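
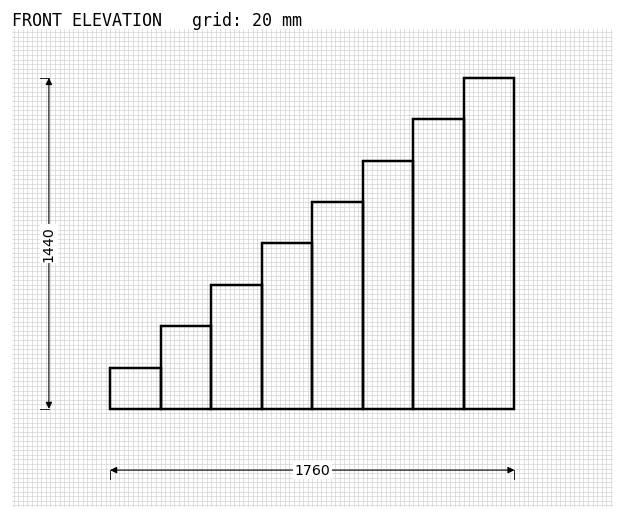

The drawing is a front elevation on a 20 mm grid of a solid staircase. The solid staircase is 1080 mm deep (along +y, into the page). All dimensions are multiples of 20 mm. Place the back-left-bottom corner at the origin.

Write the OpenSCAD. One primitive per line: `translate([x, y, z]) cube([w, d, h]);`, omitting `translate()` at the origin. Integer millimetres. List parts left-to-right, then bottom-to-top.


cube([220, 1080, 180]);
translate([220, 0, 0]) cube([220, 1080, 360]);
translate([440, 0, 0]) cube([220, 1080, 540]);
translate([660, 0, 0]) cube([220, 1080, 720]);
translate([880, 0, 0]) cube([220, 1080, 900]);
translate([1100, 0, 0]) cube([220, 1080, 1080]);
translate([1320, 0, 0]) cube([220, 1080, 1260]);
translate([1540, 0, 0]) cube([220, 1080, 1440]);


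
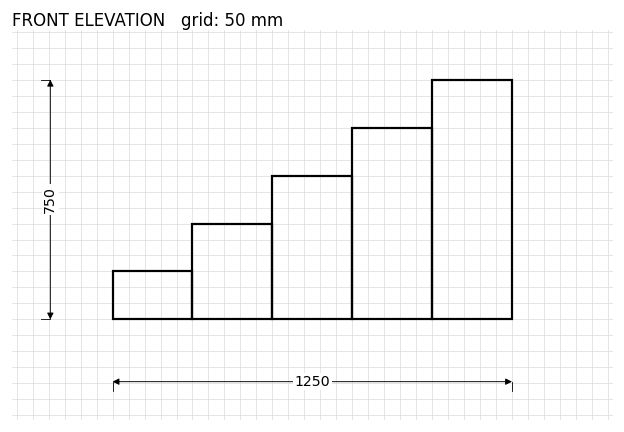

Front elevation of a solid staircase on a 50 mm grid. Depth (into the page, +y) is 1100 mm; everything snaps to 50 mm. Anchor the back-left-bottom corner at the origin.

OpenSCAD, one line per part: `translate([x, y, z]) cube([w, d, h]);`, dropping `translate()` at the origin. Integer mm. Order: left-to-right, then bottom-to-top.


cube([250, 1100, 150]);
translate([250, 0, 0]) cube([250, 1100, 300]);
translate([500, 0, 0]) cube([250, 1100, 450]);
translate([750, 0, 0]) cube([250, 1100, 600]);
translate([1000, 0, 0]) cube([250, 1100, 750]);


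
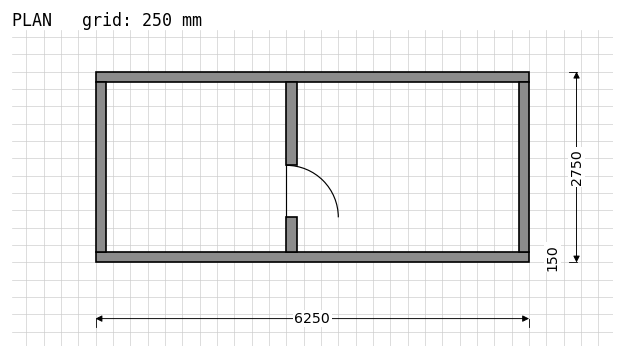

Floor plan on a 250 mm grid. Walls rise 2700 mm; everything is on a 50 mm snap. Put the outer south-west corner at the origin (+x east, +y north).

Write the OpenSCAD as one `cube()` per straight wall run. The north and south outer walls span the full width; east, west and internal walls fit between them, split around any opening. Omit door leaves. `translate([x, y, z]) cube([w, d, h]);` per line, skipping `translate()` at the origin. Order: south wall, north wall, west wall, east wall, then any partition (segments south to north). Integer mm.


cube([6250, 150, 2700]);
translate([0, 2600, 0]) cube([6250, 150, 2700]);
translate([0, 150, 0]) cube([150, 2450, 2700]);
translate([6100, 150, 0]) cube([150, 2450, 2700]);
translate([2750, 150, 0]) cube([150, 500, 2700]);
translate([2750, 1400, 0]) cube([150, 1200, 2700]);


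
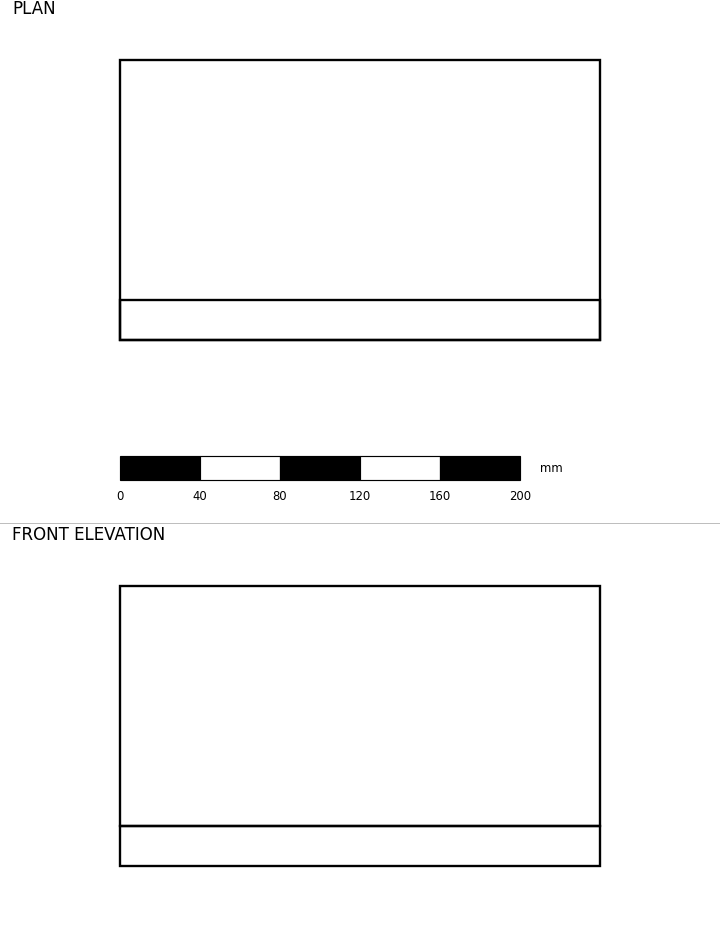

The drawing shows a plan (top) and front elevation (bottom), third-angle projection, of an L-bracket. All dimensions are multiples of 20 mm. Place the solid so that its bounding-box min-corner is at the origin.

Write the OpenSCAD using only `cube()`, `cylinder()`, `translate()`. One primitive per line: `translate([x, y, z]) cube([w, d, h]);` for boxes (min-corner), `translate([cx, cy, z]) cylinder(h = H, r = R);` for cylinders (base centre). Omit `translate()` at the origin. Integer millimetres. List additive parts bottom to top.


cube([240, 140, 20]);
translate([0, 0, 20]) cube([240, 20, 120]);


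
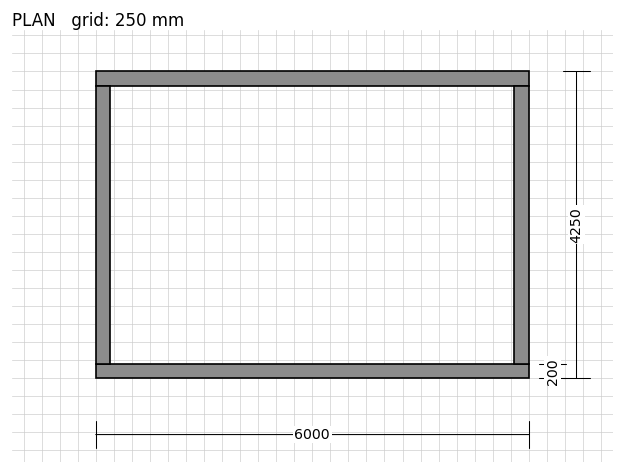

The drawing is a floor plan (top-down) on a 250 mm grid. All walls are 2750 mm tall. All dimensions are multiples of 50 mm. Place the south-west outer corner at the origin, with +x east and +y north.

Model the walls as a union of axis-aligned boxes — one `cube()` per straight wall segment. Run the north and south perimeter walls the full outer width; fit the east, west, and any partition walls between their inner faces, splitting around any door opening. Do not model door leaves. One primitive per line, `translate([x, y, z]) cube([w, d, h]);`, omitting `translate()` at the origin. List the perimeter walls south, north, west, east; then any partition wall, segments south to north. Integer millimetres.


cube([6000, 200, 2750]);
translate([0, 4050, 0]) cube([6000, 200, 2750]);
translate([0, 200, 0]) cube([200, 3850, 2750]);
translate([5800, 200, 0]) cube([200, 3850, 2750]);


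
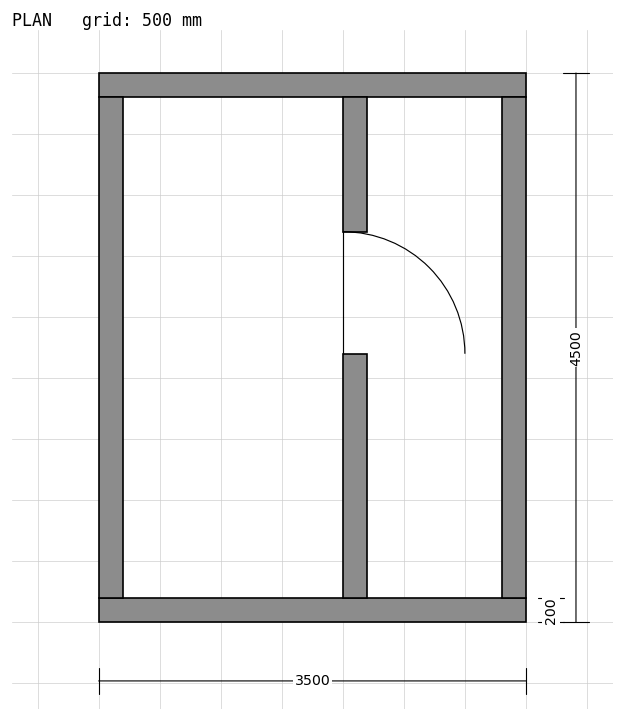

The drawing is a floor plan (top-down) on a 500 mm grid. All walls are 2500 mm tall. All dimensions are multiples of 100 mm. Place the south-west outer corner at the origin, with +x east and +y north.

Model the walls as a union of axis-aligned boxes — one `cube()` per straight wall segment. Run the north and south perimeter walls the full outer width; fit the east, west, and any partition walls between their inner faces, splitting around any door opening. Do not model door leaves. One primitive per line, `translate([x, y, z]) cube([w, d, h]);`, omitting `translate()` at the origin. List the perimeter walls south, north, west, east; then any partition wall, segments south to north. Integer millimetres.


cube([3500, 200, 2500]);
translate([0, 4300, 0]) cube([3500, 200, 2500]);
translate([0, 200, 0]) cube([200, 4100, 2500]);
translate([3300, 200, 0]) cube([200, 4100, 2500]);
translate([2000, 200, 0]) cube([200, 2000, 2500]);
translate([2000, 3200, 0]) cube([200, 1100, 2500]);


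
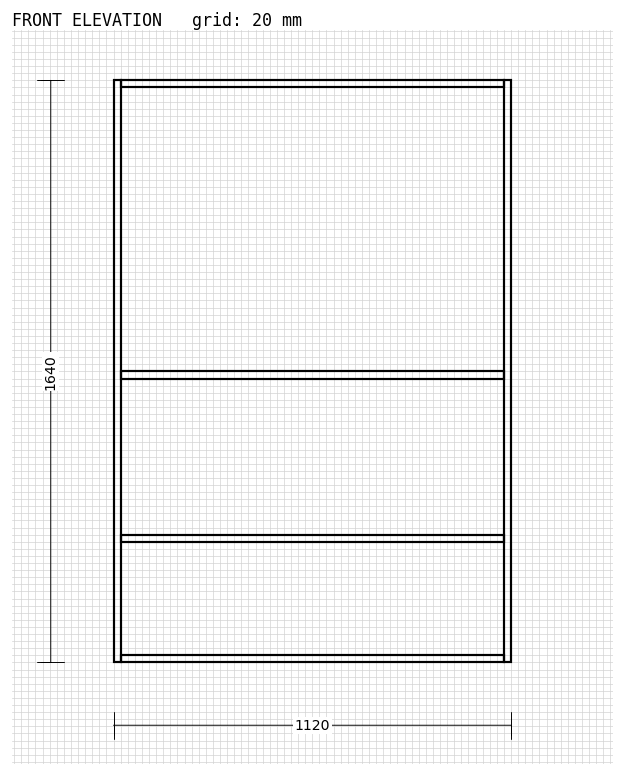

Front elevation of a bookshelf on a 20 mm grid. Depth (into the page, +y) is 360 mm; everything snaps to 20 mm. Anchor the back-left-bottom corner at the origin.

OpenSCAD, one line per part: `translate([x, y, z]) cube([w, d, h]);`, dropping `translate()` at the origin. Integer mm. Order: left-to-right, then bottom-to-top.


cube([20, 360, 1640]);
translate([20, 0, 0]) cube([1080, 360, 20]);
translate([20, 0, 340]) cube([1080, 360, 20]);
translate([20, 0, 800]) cube([1080, 360, 20]);
translate([20, 0, 1620]) cube([1080, 360, 20]);
translate([1100, 0, 0]) cube([20, 360, 1640]);


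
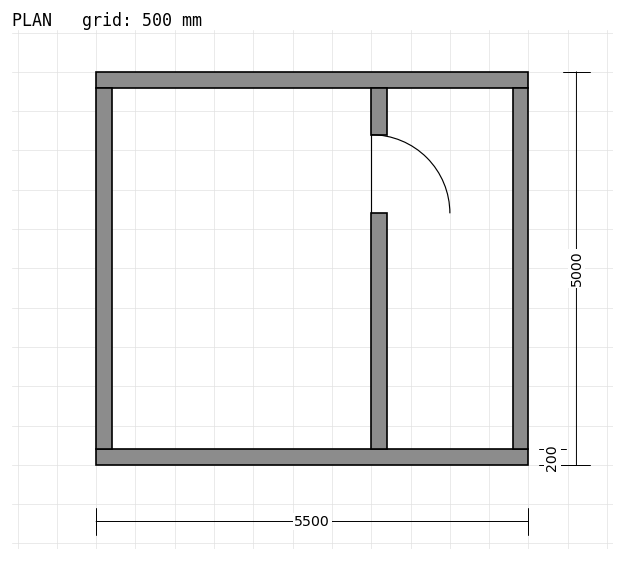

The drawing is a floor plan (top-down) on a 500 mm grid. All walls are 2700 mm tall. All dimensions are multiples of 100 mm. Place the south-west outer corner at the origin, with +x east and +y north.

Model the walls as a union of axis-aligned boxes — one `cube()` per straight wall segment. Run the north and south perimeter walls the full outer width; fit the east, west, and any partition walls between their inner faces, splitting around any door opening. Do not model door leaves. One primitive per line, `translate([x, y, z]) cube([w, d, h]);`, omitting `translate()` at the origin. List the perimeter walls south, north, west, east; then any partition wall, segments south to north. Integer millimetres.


cube([5500, 200, 2700]);
translate([0, 4800, 0]) cube([5500, 200, 2700]);
translate([0, 200, 0]) cube([200, 4600, 2700]);
translate([5300, 200, 0]) cube([200, 4600, 2700]);
translate([3500, 200, 0]) cube([200, 3000, 2700]);
translate([3500, 4200, 0]) cube([200, 600, 2700]);


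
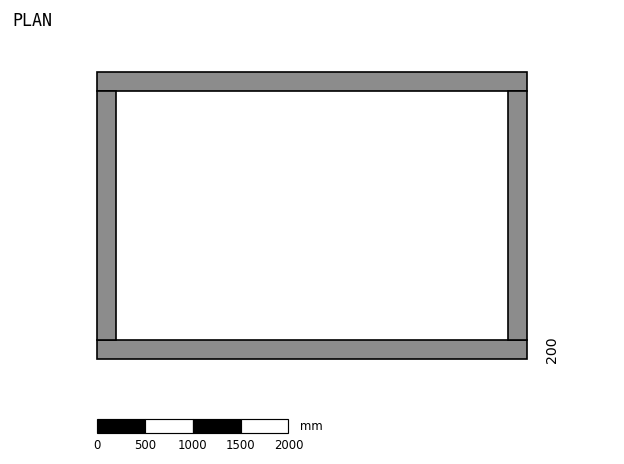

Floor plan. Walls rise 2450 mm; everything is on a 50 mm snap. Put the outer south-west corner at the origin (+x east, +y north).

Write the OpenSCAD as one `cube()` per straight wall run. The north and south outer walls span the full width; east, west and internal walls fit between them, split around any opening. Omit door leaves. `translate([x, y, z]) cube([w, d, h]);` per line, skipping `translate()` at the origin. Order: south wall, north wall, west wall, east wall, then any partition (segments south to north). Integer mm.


cube([4500, 200, 2450]);
translate([0, 2800, 0]) cube([4500, 200, 2450]);
translate([0, 200, 0]) cube([200, 2600, 2450]);
translate([4300, 200, 0]) cube([200, 2600, 2450]);


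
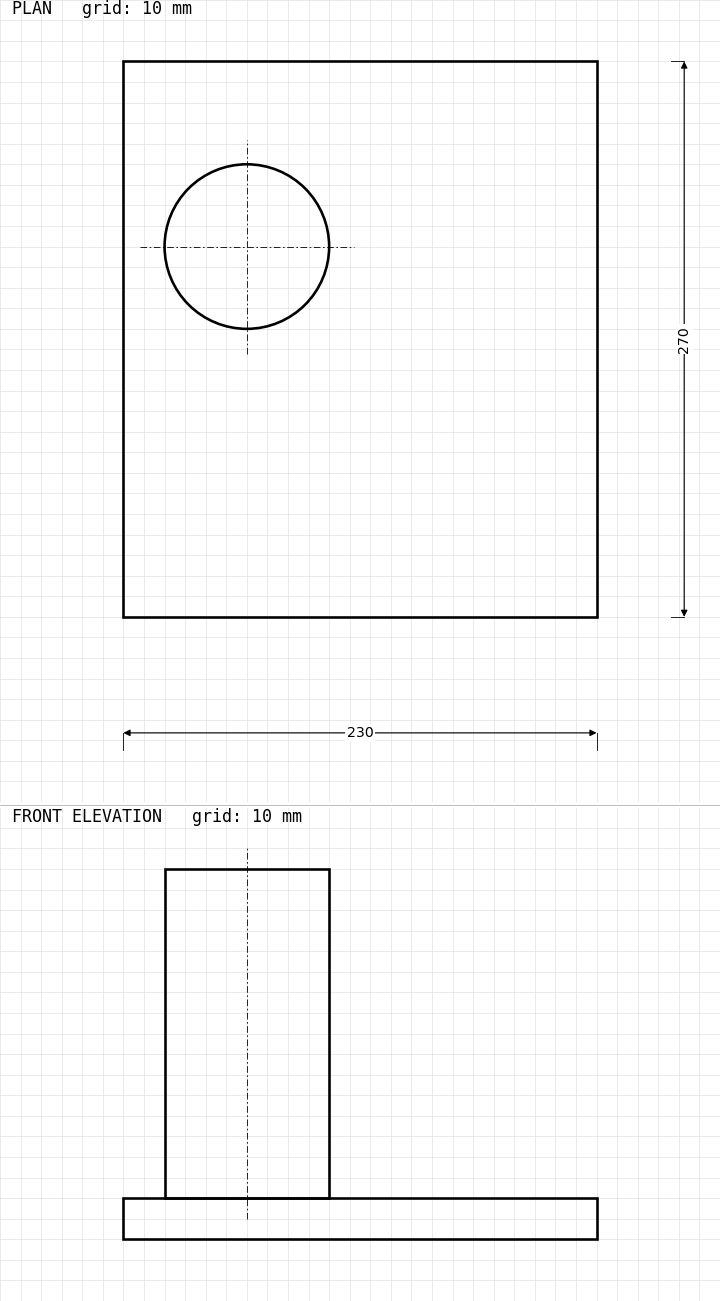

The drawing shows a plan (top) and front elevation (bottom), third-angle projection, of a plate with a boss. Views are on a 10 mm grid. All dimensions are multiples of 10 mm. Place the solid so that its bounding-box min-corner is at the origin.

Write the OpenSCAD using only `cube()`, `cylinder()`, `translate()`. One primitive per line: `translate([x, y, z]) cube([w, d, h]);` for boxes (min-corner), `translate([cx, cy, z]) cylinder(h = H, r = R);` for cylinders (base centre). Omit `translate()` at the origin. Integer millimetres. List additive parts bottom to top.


cube([230, 270, 20]);
translate([60, 180, 20]) cylinder(h = 160, r = 40);


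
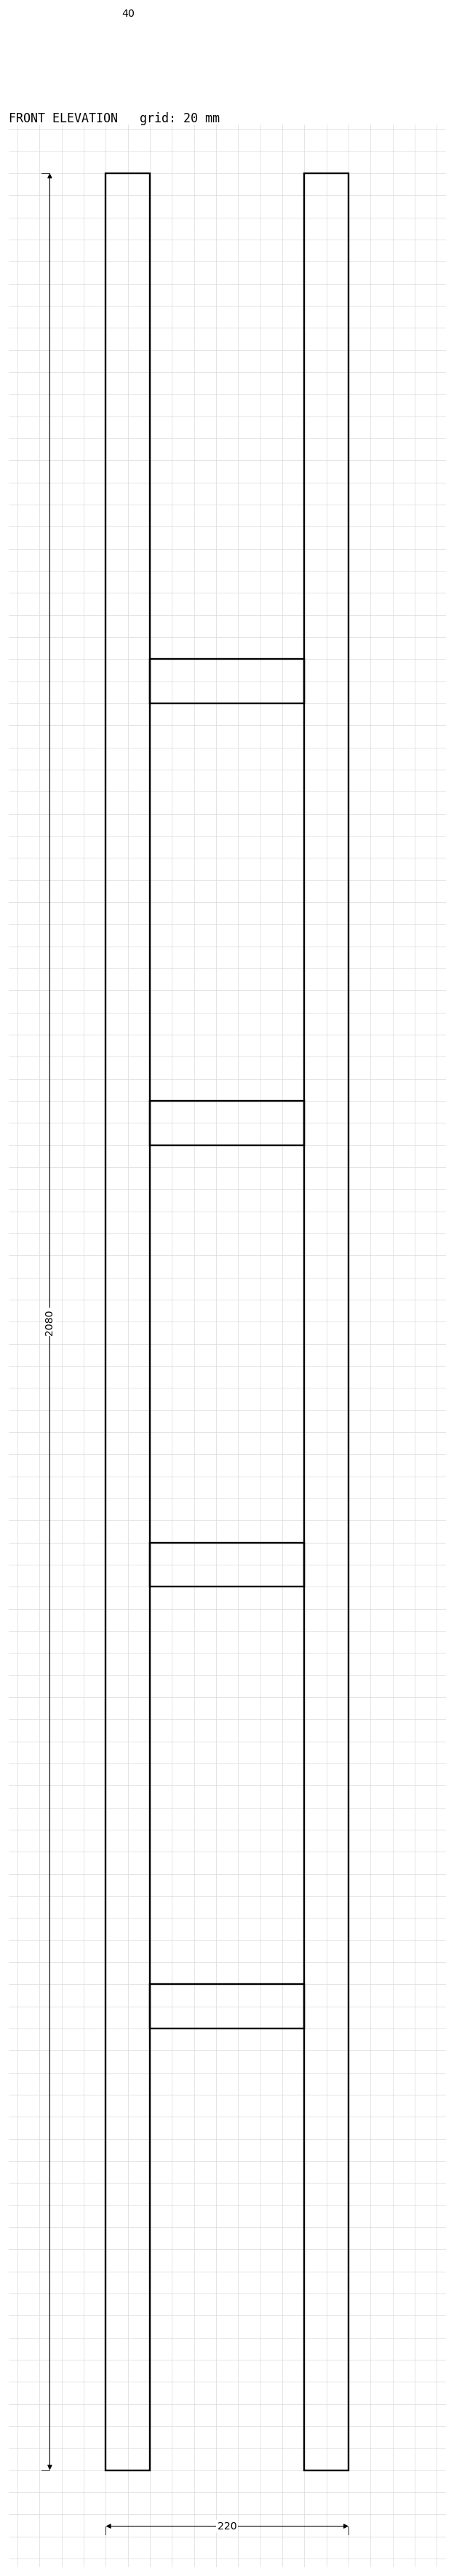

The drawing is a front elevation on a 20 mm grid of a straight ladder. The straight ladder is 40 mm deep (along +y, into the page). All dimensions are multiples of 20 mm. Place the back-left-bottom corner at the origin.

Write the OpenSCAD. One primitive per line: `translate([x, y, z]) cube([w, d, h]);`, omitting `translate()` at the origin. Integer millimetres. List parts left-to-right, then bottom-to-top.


cube([40, 40, 2080]);
translate([40, 0, 400]) cube([140, 40, 40]);
translate([40, 0, 800]) cube([140, 40, 40]);
translate([40, 0, 1200]) cube([140, 40, 40]);
translate([40, 0, 1600]) cube([140, 40, 40]);
translate([180, 0, 0]) cube([40, 40, 2080]);


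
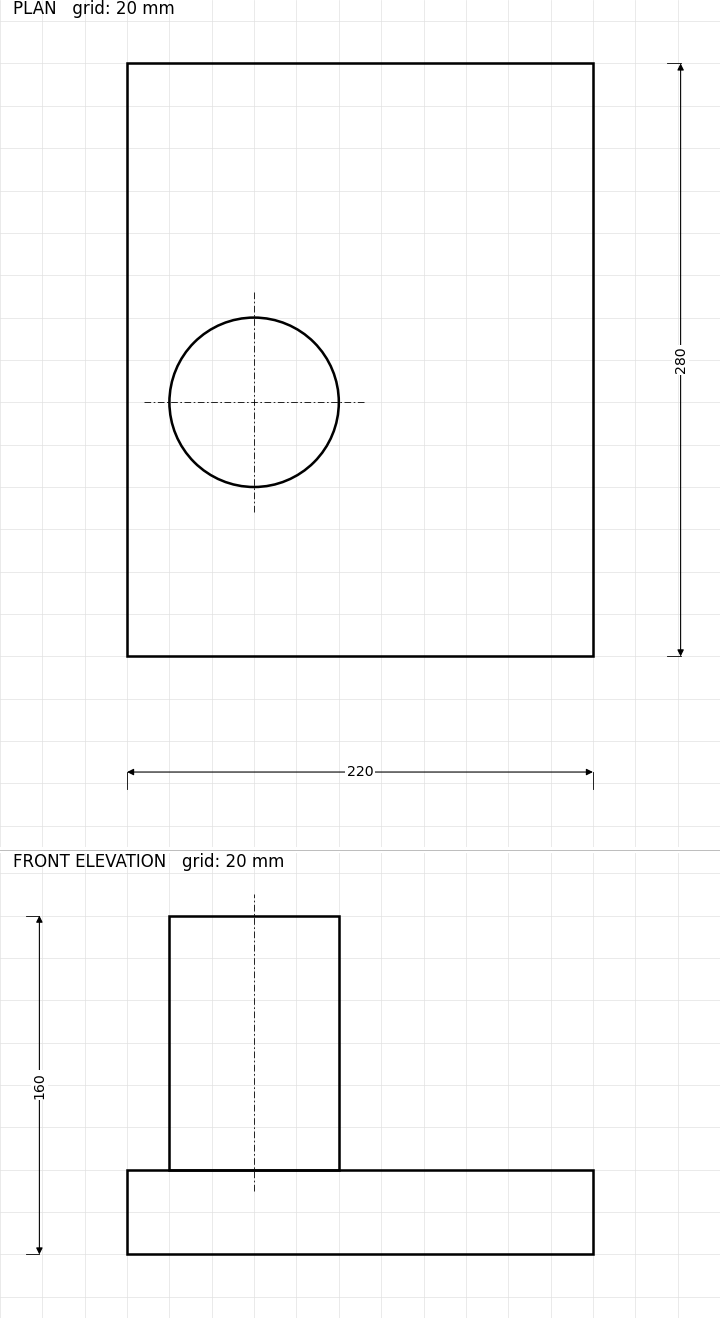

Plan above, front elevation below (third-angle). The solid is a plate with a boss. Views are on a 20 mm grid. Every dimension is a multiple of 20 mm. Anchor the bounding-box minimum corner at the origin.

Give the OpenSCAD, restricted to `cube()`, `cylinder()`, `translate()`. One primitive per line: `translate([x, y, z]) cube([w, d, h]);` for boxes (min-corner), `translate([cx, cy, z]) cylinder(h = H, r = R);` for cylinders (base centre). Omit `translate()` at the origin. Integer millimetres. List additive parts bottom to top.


cube([220, 280, 40]);
translate([60, 120, 40]) cylinder(h = 120, r = 40);


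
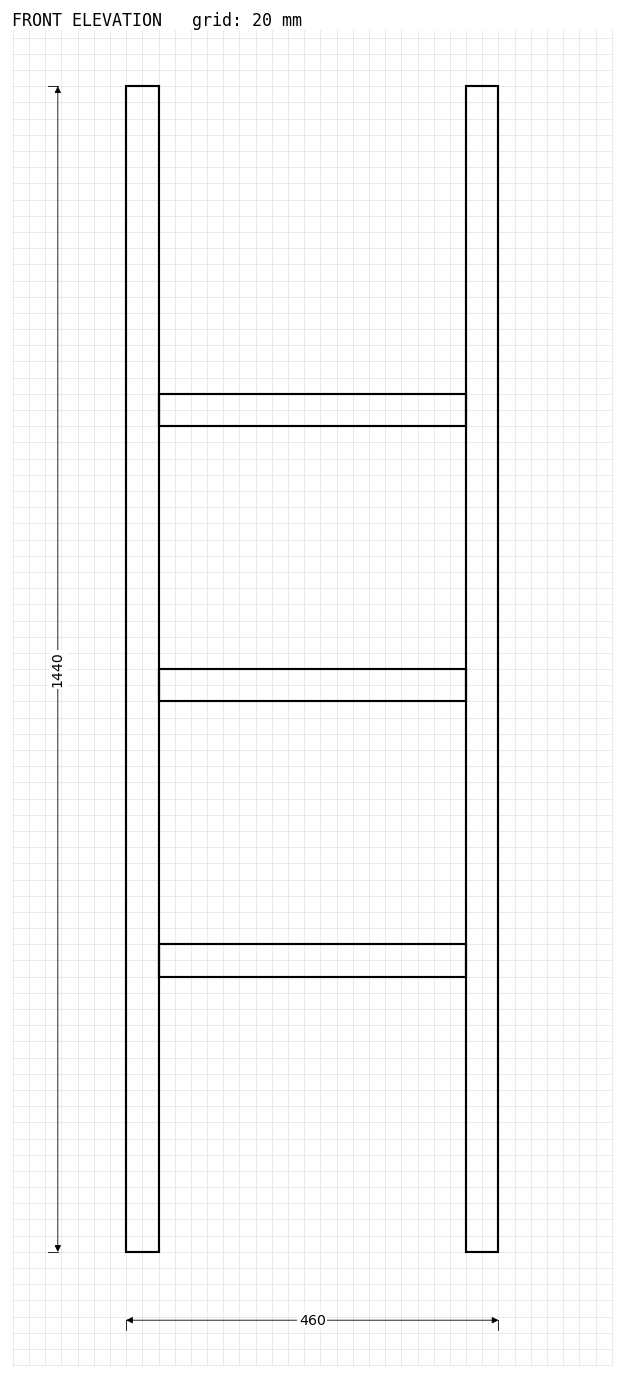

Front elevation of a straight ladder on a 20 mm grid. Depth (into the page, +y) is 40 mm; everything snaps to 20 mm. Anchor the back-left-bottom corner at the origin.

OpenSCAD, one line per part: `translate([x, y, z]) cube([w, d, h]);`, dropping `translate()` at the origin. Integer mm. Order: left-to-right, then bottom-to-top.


cube([40, 40, 1440]);
translate([40, 0, 340]) cube([380, 40, 40]);
translate([40, 0, 680]) cube([380, 40, 40]);
translate([40, 0, 1020]) cube([380, 40, 40]);
translate([420, 0, 0]) cube([40, 40, 1440]);


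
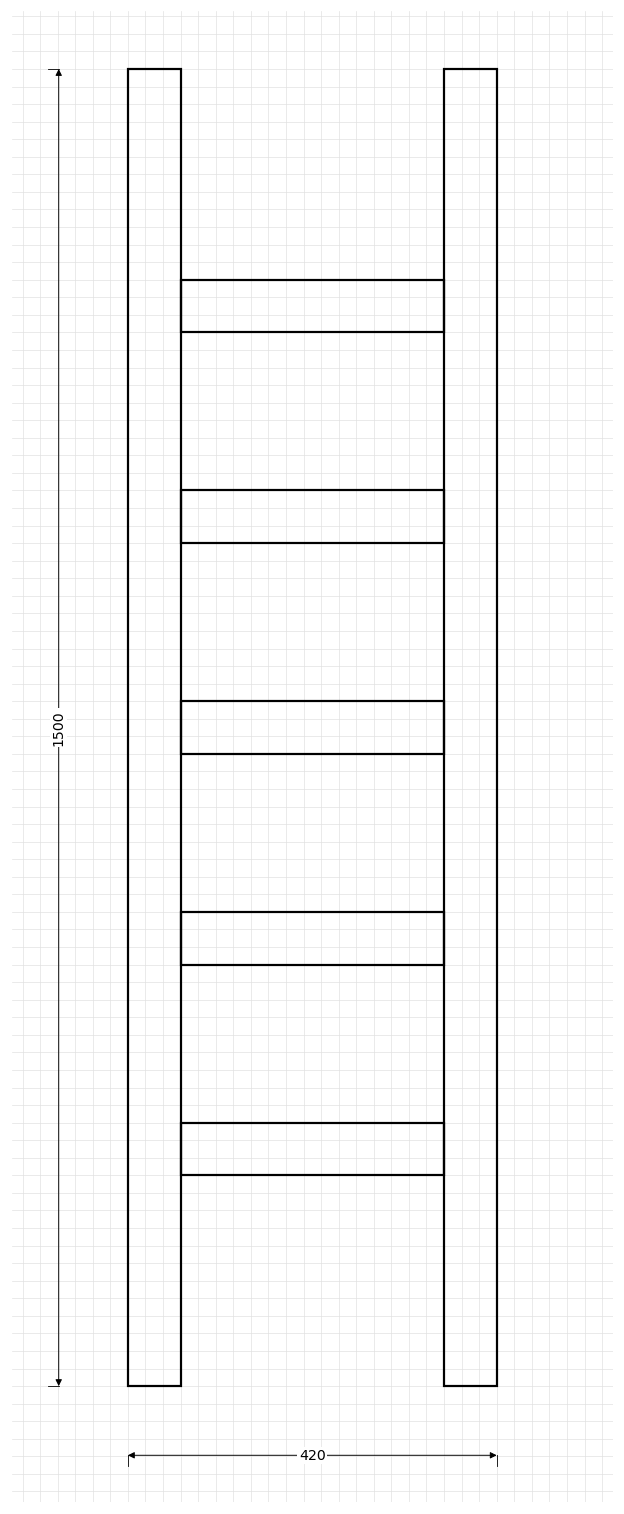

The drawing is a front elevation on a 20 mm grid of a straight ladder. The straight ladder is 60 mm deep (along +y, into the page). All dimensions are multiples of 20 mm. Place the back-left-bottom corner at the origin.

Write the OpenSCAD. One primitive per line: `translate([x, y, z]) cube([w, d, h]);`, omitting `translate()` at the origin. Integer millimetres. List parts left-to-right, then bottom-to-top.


cube([60, 60, 1500]);
translate([60, 0, 240]) cube([300, 60, 60]);
translate([60, 0, 480]) cube([300, 60, 60]);
translate([60, 0, 720]) cube([300, 60, 60]);
translate([60, 0, 960]) cube([300, 60, 60]);
translate([60, 0, 1200]) cube([300, 60, 60]);
translate([360, 0, 0]) cube([60, 60, 1500]);


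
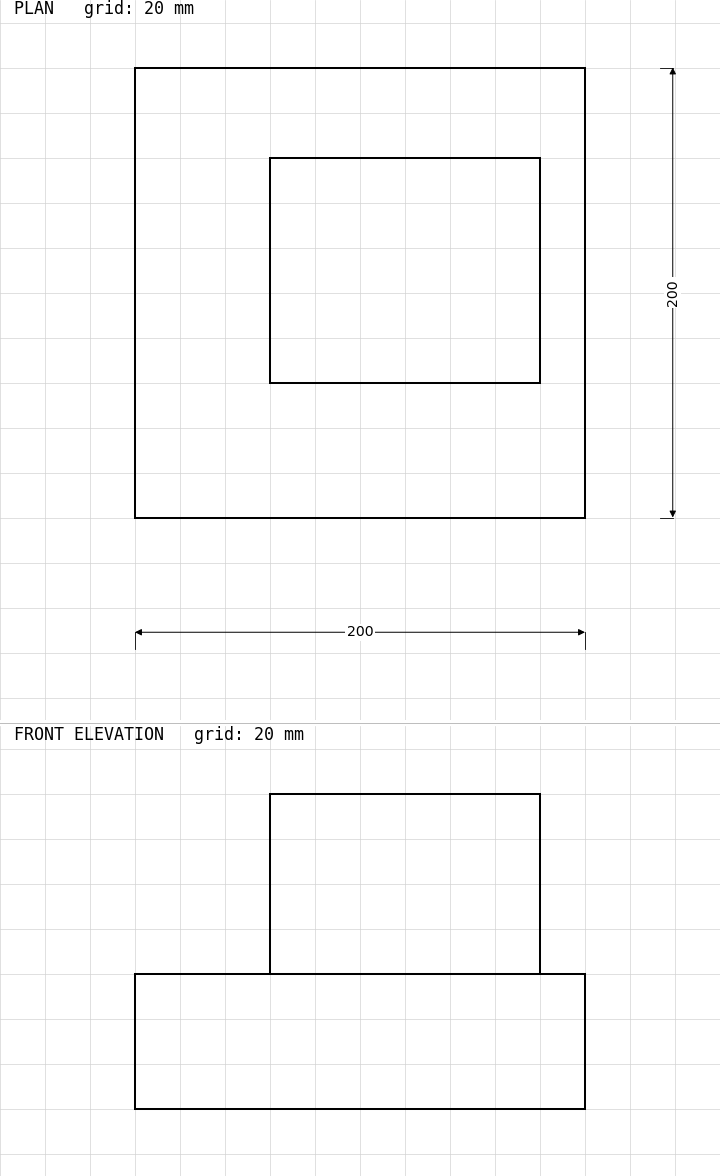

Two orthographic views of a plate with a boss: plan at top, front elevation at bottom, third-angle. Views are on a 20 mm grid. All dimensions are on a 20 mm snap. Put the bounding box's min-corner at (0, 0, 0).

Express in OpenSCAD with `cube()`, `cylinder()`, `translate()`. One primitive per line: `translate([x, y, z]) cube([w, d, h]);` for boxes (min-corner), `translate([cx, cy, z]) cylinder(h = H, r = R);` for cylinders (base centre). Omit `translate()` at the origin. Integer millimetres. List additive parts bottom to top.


cube([200, 200, 60]);
translate([60, 60, 60]) cube([120, 100, 80]);


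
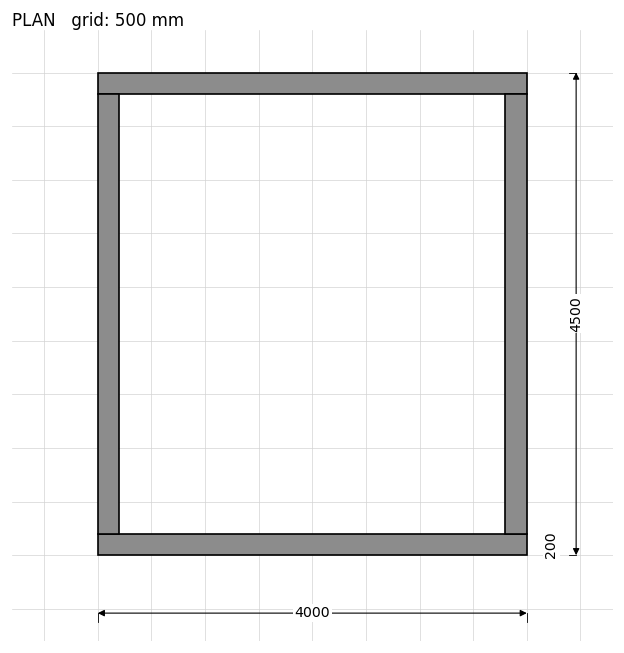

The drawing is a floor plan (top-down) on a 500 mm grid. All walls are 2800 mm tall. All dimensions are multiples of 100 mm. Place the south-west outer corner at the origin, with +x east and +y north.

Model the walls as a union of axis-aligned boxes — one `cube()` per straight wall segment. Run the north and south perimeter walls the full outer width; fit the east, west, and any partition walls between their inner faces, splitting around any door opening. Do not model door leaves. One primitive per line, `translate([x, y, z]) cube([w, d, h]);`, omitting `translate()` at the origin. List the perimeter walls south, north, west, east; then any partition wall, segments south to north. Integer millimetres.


cube([4000, 200, 2800]);
translate([0, 4300, 0]) cube([4000, 200, 2800]);
translate([0, 200, 0]) cube([200, 4100, 2800]);
translate([3800, 200, 0]) cube([200, 4100, 2800]);


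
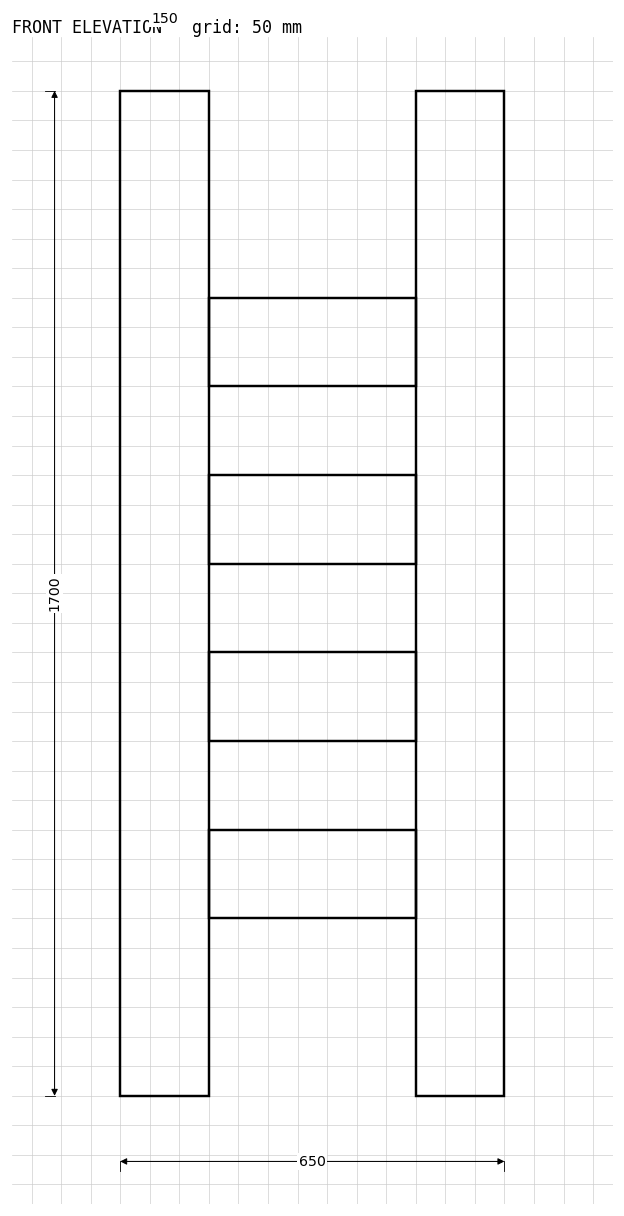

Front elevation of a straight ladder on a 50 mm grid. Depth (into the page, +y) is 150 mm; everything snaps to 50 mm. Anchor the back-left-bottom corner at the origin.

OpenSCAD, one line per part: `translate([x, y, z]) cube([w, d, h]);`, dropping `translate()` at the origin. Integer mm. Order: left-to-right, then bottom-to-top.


cube([150, 150, 1700]);
translate([150, 0, 300]) cube([350, 150, 150]);
translate([150, 0, 600]) cube([350, 150, 150]);
translate([150, 0, 900]) cube([350, 150, 150]);
translate([150, 0, 1200]) cube([350, 150, 150]);
translate([500, 0, 0]) cube([150, 150, 1700]);


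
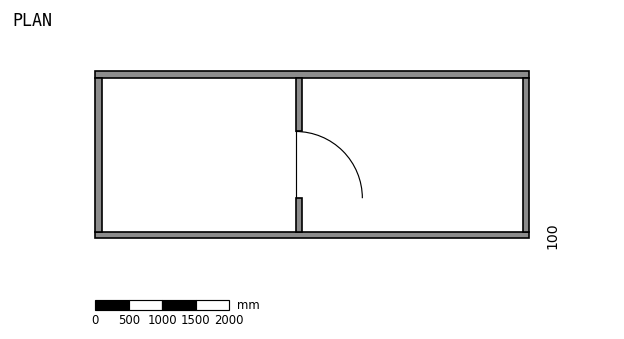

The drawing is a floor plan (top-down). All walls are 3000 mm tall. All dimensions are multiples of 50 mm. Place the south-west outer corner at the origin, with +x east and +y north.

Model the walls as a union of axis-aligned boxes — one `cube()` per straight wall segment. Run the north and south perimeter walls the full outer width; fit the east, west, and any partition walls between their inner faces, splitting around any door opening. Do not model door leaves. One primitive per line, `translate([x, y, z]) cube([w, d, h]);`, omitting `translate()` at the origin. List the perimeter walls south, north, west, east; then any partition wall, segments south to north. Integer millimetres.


cube([6500, 100, 3000]);
translate([0, 2400, 0]) cube([6500, 100, 3000]);
translate([0, 100, 0]) cube([100, 2300, 3000]);
translate([6400, 100, 0]) cube([100, 2300, 3000]);
translate([3000, 100, 0]) cube([100, 500, 3000]);
translate([3000, 1600, 0]) cube([100, 800, 3000]);


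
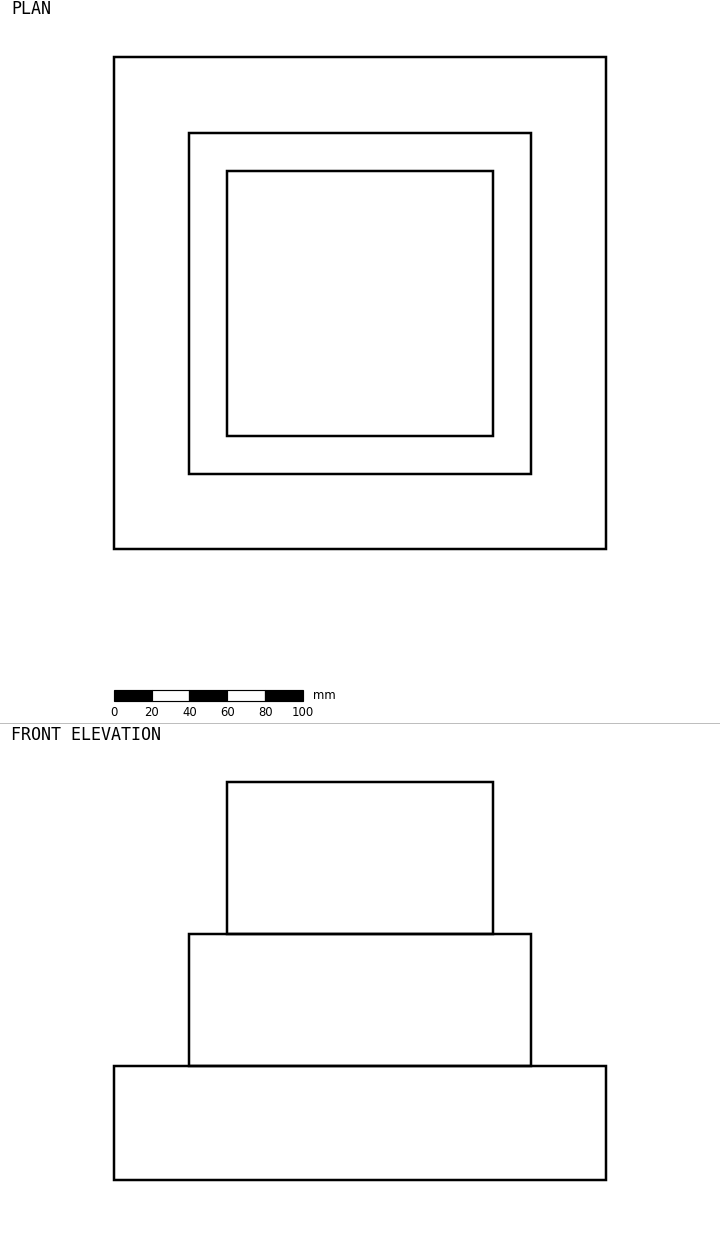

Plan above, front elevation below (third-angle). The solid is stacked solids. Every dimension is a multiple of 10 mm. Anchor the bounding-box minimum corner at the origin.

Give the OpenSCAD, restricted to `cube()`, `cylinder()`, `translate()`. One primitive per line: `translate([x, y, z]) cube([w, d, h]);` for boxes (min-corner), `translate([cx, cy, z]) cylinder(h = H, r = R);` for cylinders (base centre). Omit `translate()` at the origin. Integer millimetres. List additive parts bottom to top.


cube([260, 260, 60]);
translate([40, 40, 60]) cube([180, 180, 70]);
translate([60, 60, 130]) cube([140, 140, 80]);


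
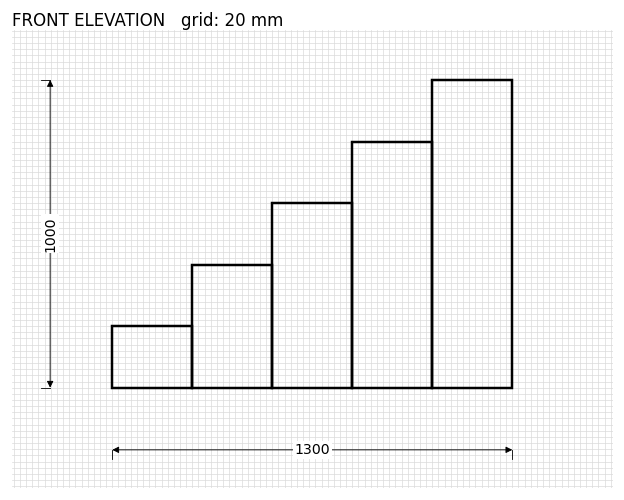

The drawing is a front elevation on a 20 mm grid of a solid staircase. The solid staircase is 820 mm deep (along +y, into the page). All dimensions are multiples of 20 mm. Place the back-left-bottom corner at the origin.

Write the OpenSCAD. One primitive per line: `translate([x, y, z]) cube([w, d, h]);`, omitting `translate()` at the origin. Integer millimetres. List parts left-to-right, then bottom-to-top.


cube([260, 820, 200]);
translate([260, 0, 0]) cube([260, 820, 400]);
translate([520, 0, 0]) cube([260, 820, 600]);
translate([780, 0, 0]) cube([260, 820, 800]);
translate([1040, 0, 0]) cube([260, 820, 1000]);


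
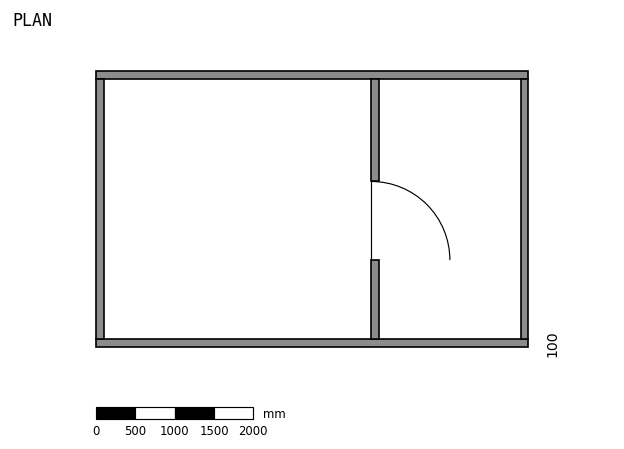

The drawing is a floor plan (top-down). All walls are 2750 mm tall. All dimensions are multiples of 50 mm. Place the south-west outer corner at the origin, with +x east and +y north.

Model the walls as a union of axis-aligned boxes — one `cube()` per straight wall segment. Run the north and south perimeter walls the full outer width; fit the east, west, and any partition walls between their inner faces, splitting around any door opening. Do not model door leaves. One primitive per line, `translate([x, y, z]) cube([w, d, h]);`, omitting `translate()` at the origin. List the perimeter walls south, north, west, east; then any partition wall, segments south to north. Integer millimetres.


cube([5500, 100, 2750]);
translate([0, 3400, 0]) cube([5500, 100, 2750]);
translate([0, 100, 0]) cube([100, 3300, 2750]);
translate([5400, 100, 0]) cube([100, 3300, 2750]);
translate([3500, 100, 0]) cube([100, 1000, 2750]);
translate([3500, 2100, 0]) cube([100, 1300, 2750]);


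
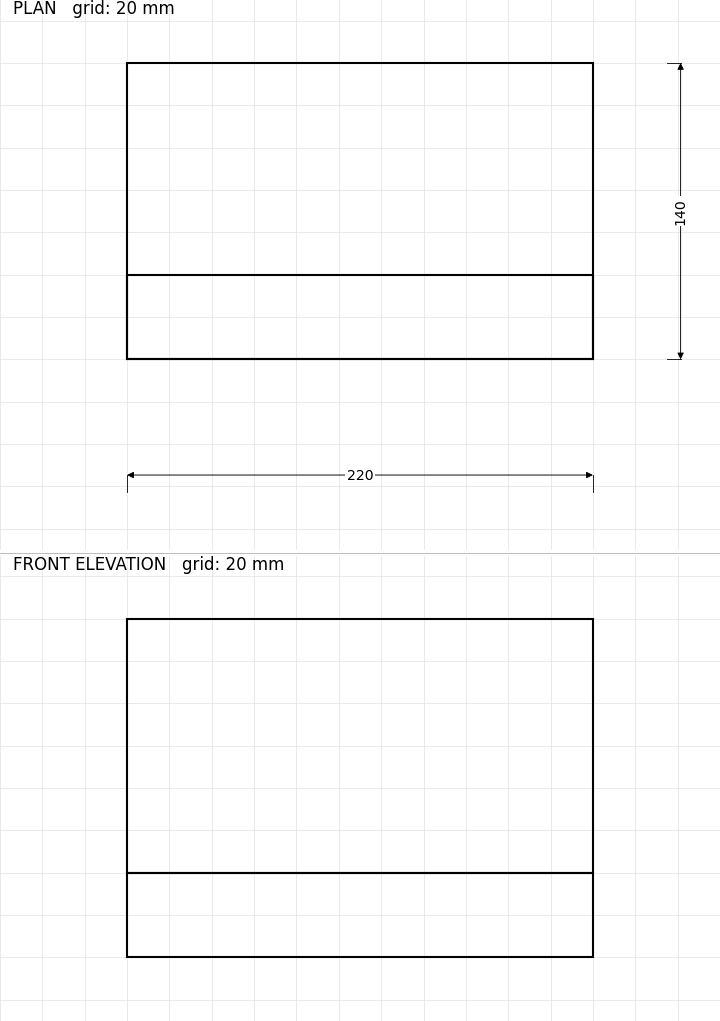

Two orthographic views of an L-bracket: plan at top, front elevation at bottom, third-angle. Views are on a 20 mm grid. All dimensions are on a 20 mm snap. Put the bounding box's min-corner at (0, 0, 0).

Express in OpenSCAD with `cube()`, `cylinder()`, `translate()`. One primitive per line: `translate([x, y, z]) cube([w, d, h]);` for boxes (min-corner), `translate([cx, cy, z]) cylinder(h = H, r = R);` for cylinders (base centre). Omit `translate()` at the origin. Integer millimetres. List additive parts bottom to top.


cube([220, 140, 40]);
translate([0, 0, 40]) cube([220, 40, 120]);


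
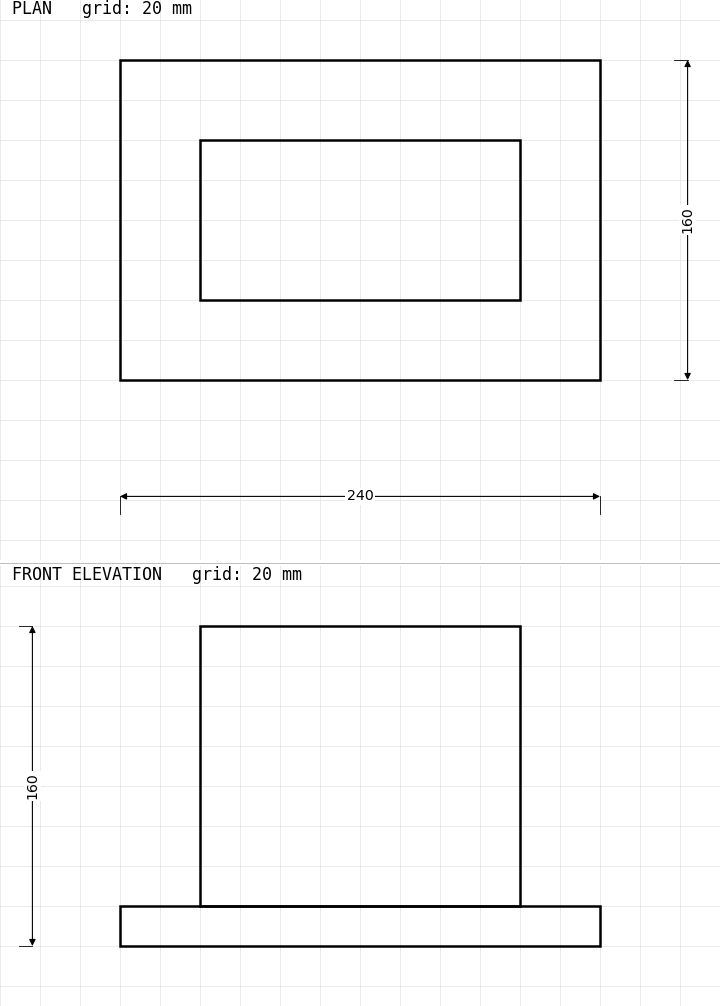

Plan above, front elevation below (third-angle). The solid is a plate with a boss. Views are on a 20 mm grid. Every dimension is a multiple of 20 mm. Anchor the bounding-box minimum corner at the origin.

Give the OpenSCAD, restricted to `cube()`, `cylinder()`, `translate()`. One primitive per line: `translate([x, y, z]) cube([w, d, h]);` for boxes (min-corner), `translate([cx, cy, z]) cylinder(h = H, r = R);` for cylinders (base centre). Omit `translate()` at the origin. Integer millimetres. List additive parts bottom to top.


cube([240, 160, 20]);
translate([40, 40, 20]) cube([160, 80, 140]);


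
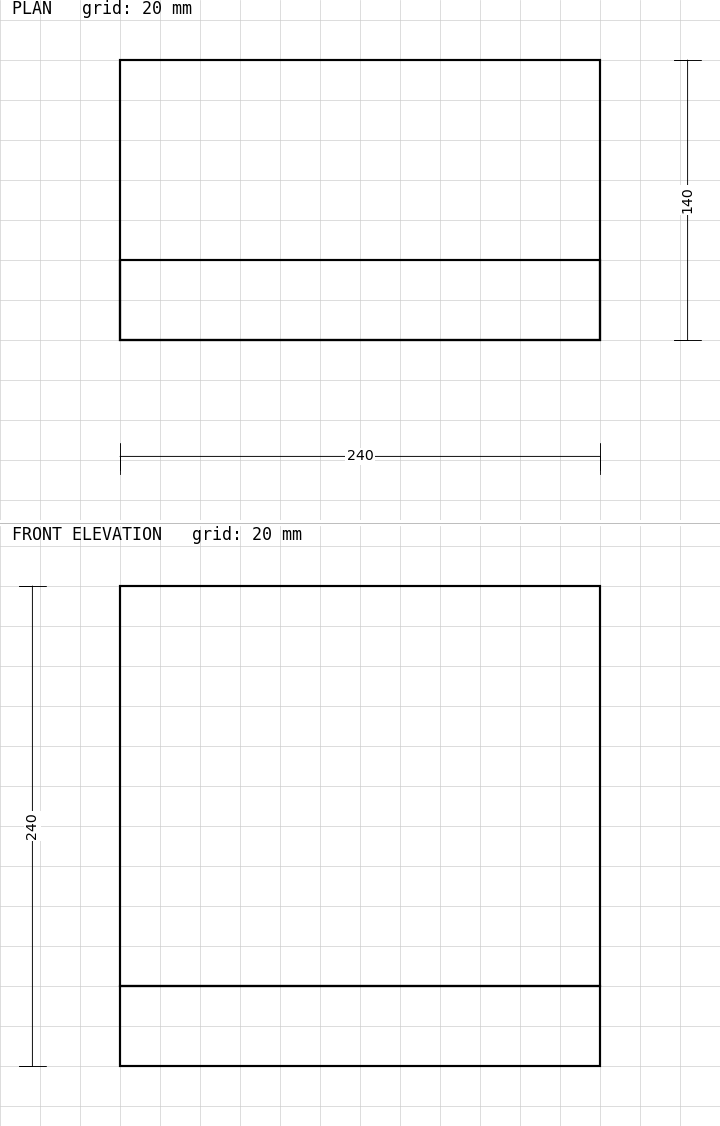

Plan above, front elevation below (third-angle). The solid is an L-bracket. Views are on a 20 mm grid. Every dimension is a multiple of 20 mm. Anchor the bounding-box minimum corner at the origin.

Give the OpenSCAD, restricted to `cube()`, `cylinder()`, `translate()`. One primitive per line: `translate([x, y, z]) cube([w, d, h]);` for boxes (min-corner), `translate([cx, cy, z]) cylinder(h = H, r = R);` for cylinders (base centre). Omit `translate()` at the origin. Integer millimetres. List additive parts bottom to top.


cube([240, 140, 40]);
translate([0, 0, 40]) cube([240, 40, 200]);


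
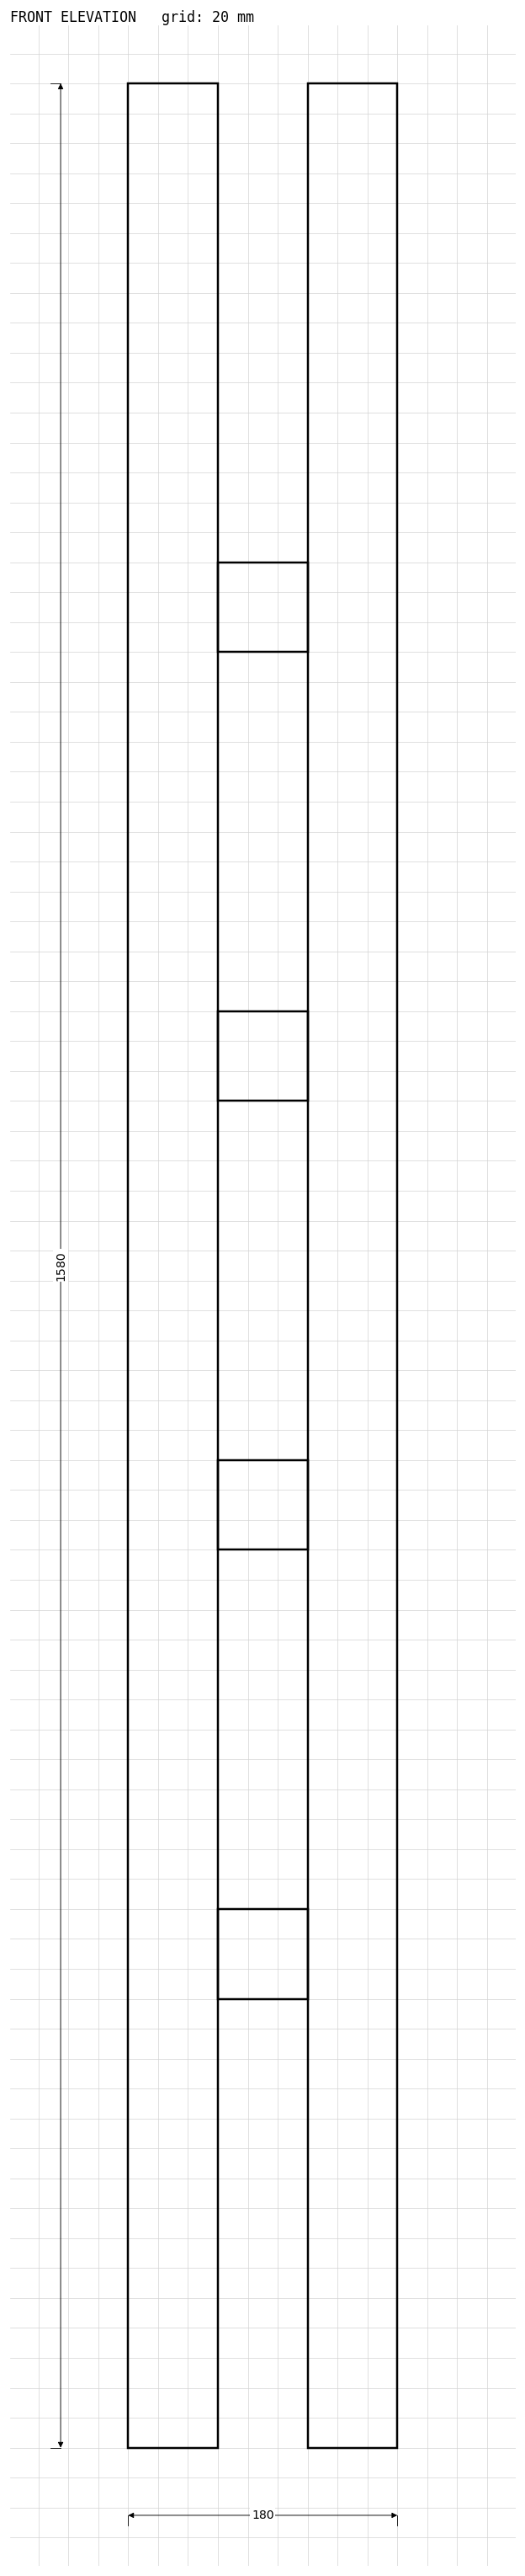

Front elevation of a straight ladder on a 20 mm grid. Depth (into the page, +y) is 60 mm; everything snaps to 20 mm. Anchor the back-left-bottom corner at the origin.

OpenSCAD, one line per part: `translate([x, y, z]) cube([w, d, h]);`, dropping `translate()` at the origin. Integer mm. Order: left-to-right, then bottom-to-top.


cube([60, 60, 1580]);
translate([60, 0, 300]) cube([60, 60, 60]);
translate([60, 0, 600]) cube([60, 60, 60]);
translate([60, 0, 900]) cube([60, 60, 60]);
translate([60, 0, 1200]) cube([60, 60, 60]);
translate([120, 0, 0]) cube([60, 60, 1580]);


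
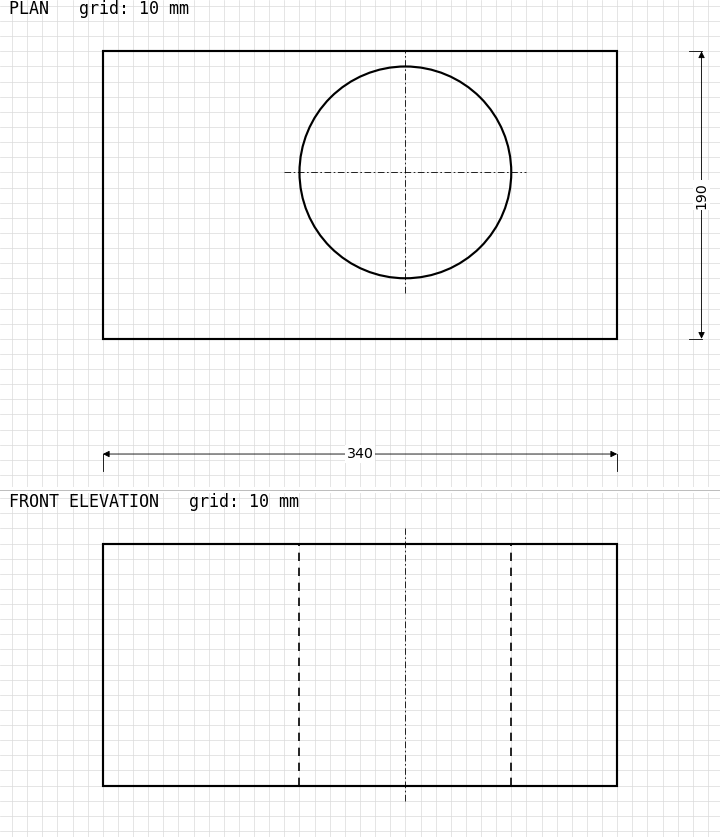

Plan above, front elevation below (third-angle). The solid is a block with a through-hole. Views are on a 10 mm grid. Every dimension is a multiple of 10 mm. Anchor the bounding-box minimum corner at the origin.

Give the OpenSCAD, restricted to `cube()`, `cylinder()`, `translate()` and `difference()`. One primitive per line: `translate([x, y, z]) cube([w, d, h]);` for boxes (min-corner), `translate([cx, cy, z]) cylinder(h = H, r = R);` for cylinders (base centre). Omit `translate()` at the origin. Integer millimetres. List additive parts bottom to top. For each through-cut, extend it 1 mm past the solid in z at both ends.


difference() {
  cube([340, 190, 160]);
  translate([200, 110, -1]) cylinder(h = 162, r = 70);
}


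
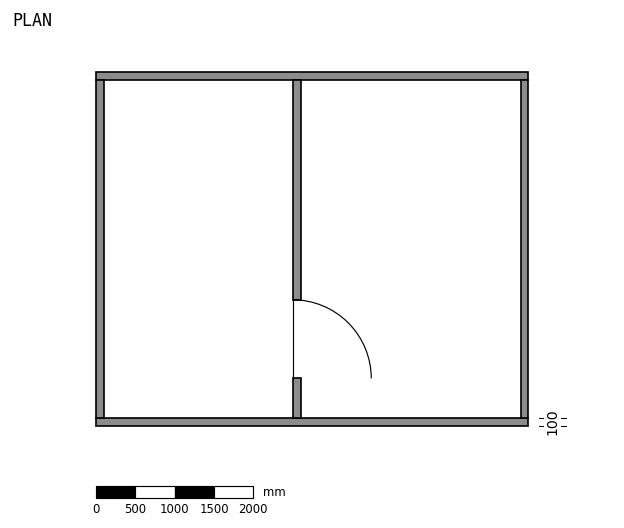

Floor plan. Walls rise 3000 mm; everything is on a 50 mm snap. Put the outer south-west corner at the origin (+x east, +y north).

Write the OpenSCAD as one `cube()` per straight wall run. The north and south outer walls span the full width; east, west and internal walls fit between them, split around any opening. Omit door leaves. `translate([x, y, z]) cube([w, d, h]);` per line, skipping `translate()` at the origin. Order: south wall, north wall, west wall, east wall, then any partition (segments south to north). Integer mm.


cube([5500, 100, 3000]);
translate([0, 4400, 0]) cube([5500, 100, 3000]);
translate([0, 100, 0]) cube([100, 4300, 3000]);
translate([5400, 100, 0]) cube([100, 4300, 3000]);
translate([2500, 100, 0]) cube([100, 500, 3000]);
translate([2500, 1600, 0]) cube([100, 2800, 3000]);


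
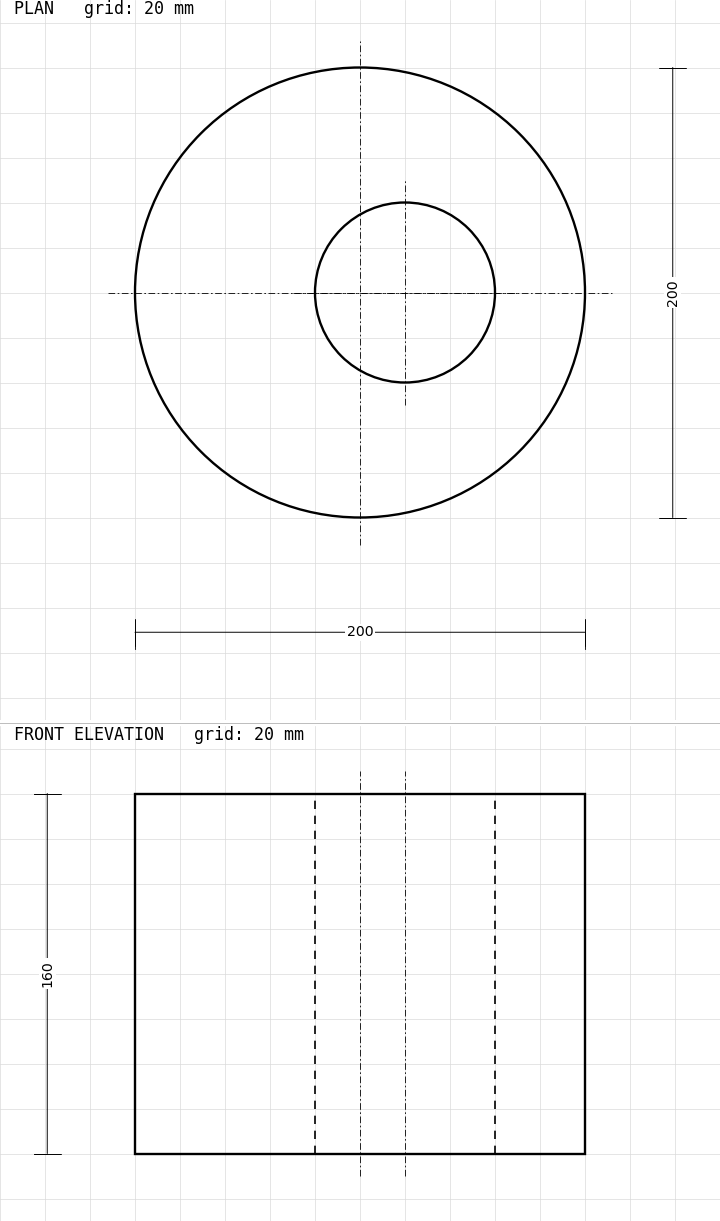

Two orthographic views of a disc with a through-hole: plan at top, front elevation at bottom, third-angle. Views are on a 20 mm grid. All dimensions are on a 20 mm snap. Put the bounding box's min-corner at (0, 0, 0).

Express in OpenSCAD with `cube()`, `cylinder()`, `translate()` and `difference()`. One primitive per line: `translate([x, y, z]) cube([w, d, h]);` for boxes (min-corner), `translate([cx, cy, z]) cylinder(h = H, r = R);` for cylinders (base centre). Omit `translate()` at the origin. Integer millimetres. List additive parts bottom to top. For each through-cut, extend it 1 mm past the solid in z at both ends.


difference() {
  translate([100, 100, 0]) cylinder(h = 160, r = 100);
  translate([120, 100, -1]) cylinder(h = 162, r = 40);
}


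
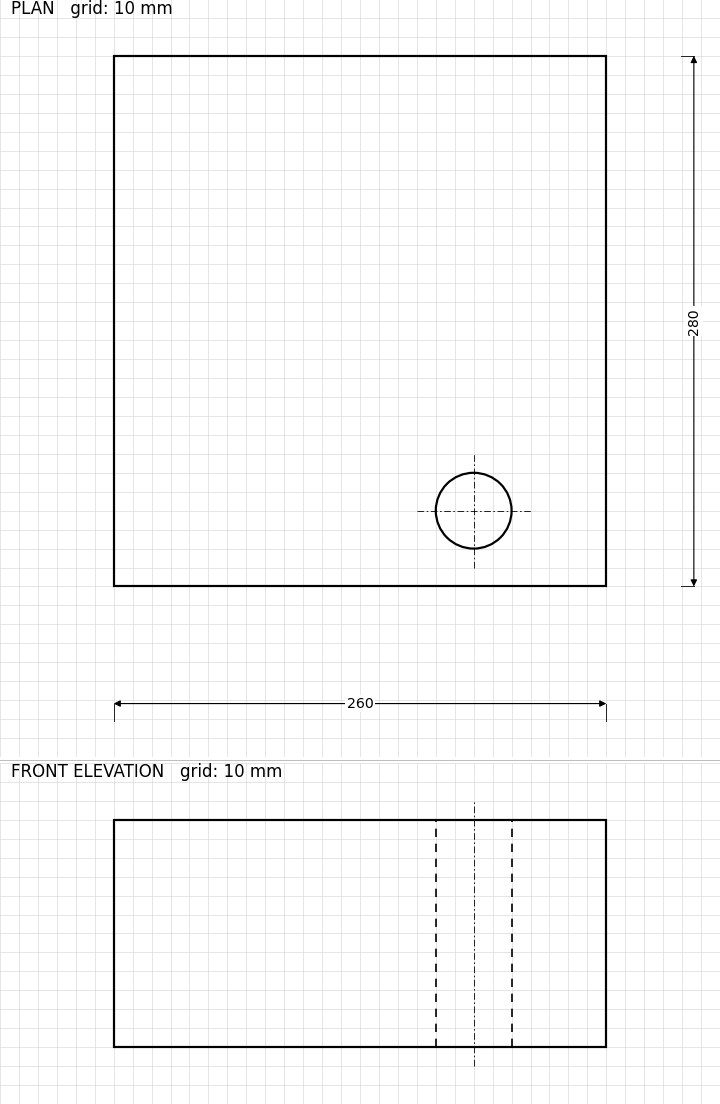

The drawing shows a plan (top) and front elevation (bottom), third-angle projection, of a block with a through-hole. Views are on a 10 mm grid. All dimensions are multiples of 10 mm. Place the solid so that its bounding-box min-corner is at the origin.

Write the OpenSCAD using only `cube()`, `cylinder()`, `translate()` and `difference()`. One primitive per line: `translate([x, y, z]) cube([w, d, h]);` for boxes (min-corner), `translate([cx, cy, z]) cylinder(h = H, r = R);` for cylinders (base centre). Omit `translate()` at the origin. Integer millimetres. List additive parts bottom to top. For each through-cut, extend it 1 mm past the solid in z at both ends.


difference() {
  cube([260, 280, 120]);
  translate([190, 40, -1]) cylinder(h = 122, r = 20);
}


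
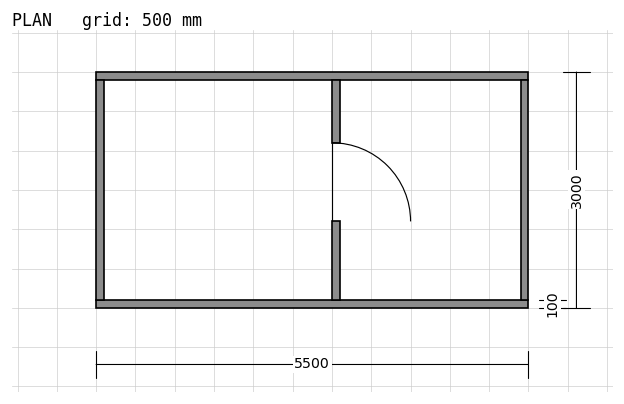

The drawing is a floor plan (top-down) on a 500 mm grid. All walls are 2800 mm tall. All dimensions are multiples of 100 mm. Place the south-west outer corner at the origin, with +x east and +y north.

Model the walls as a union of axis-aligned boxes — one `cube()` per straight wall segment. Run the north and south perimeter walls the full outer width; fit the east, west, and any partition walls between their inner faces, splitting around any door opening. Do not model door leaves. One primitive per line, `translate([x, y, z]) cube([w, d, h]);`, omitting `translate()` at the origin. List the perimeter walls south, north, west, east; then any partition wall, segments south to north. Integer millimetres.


cube([5500, 100, 2800]);
translate([0, 2900, 0]) cube([5500, 100, 2800]);
translate([0, 100, 0]) cube([100, 2800, 2800]);
translate([5400, 100, 0]) cube([100, 2800, 2800]);
translate([3000, 100, 0]) cube([100, 1000, 2800]);
translate([3000, 2100, 0]) cube([100, 800, 2800]);


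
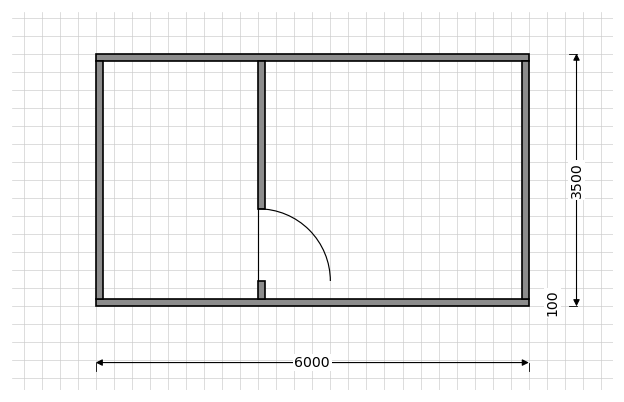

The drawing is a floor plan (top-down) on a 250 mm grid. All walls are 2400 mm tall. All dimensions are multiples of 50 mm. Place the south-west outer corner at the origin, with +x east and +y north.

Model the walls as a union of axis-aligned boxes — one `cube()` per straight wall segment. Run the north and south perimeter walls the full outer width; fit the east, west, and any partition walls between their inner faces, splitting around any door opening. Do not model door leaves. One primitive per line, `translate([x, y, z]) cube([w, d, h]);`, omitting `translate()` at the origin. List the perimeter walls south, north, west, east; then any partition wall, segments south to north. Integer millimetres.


cube([6000, 100, 2400]);
translate([0, 3400, 0]) cube([6000, 100, 2400]);
translate([0, 100, 0]) cube([100, 3300, 2400]);
translate([5900, 100, 0]) cube([100, 3300, 2400]);
translate([2250, 100, 0]) cube([100, 250, 2400]);
translate([2250, 1350, 0]) cube([100, 2050, 2400]);


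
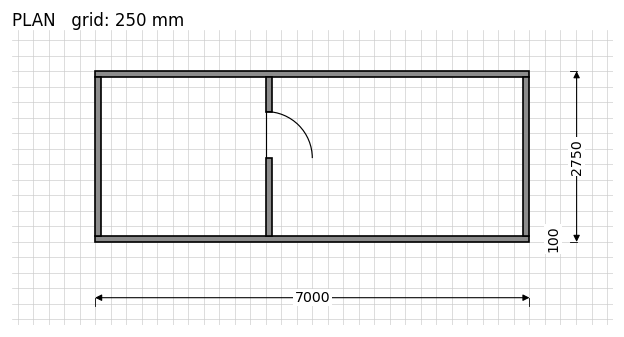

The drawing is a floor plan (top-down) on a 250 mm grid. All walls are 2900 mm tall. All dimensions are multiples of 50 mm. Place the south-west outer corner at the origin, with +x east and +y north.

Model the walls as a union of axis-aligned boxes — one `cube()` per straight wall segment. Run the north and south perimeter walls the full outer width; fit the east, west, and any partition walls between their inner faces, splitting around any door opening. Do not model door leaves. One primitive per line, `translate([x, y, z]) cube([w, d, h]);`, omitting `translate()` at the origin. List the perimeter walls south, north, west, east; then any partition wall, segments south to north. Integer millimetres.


cube([7000, 100, 2900]);
translate([0, 2650, 0]) cube([7000, 100, 2900]);
translate([0, 100, 0]) cube([100, 2550, 2900]);
translate([6900, 100, 0]) cube([100, 2550, 2900]);
translate([2750, 100, 0]) cube([100, 1250, 2900]);
translate([2750, 2100, 0]) cube([100, 550, 2900]);


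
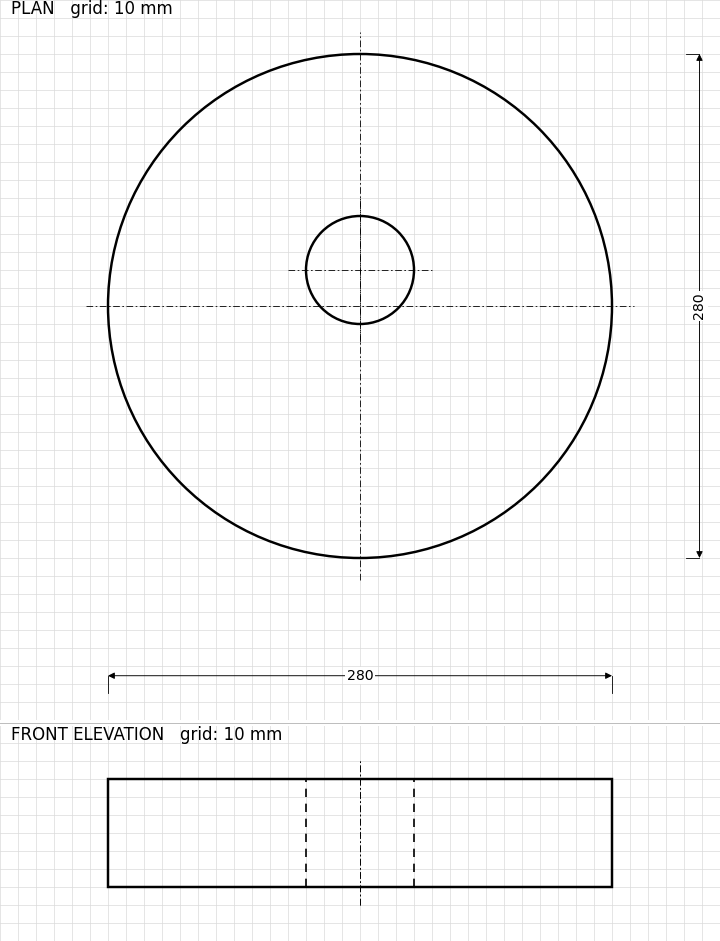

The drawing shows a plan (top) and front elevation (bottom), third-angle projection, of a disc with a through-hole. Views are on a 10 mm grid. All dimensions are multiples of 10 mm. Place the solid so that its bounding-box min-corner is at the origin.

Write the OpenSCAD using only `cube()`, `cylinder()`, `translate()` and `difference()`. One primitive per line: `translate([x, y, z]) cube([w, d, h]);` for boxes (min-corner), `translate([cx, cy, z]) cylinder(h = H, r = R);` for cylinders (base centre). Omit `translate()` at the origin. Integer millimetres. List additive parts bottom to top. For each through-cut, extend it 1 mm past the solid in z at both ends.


difference() {
  translate([140, 140, 0]) cylinder(h = 60, r = 140);
  translate([140, 160, -1]) cylinder(h = 62, r = 30);
}


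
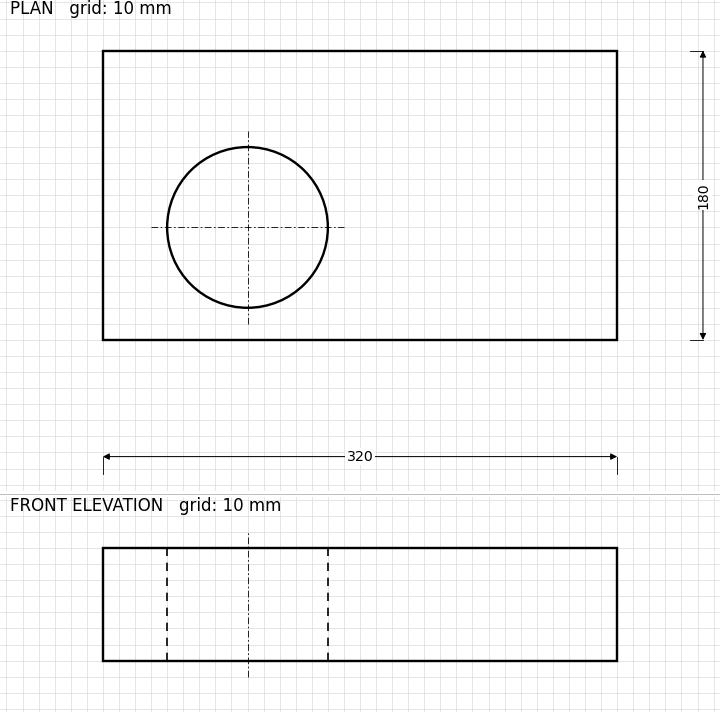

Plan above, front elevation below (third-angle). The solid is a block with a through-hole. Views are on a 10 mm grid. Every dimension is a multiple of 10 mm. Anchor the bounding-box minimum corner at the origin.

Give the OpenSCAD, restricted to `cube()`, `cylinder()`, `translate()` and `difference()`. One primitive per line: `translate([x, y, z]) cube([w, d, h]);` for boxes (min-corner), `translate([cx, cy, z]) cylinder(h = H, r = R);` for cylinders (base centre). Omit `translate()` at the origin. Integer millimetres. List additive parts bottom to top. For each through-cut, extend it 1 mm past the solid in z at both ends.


difference() {
  cube([320, 180, 70]);
  translate([90, 70, -1]) cylinder(h = 72, r = 50);
}


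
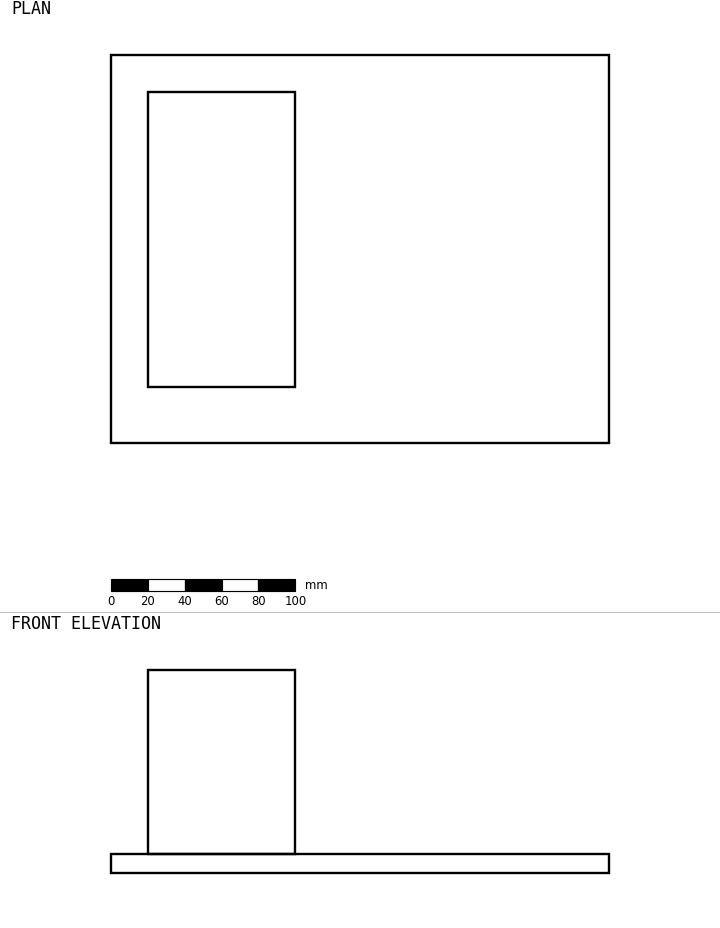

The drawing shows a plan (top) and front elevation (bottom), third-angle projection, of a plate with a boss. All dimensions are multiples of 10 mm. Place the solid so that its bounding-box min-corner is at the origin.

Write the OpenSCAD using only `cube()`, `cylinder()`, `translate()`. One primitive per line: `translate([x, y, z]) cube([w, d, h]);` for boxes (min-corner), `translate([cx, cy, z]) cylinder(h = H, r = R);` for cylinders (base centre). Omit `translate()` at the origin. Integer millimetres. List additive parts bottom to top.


cube([270, 210, 10]);
translate([20, 30, 10]) cube([80, 160, 100]);


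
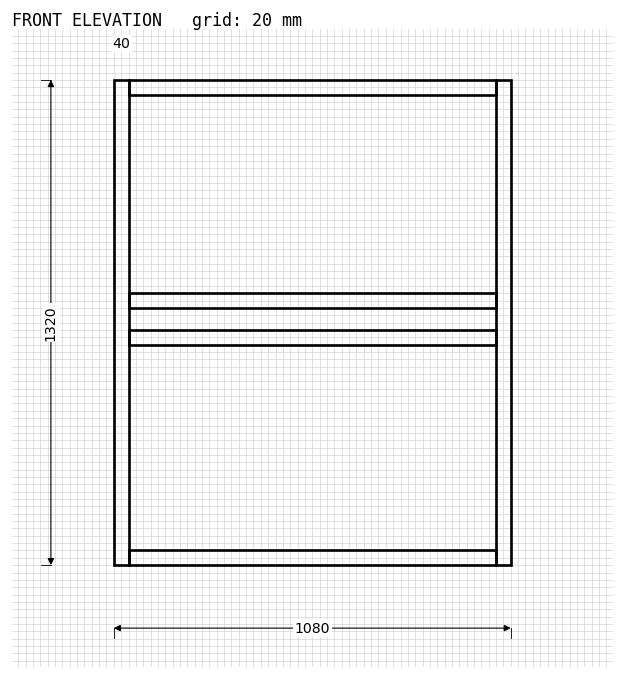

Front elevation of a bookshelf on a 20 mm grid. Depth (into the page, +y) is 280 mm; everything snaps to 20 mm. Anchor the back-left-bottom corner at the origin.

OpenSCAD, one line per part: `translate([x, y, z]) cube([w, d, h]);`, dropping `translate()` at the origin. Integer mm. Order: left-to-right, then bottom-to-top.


cube([40, 280, 1320]);
translate([40, 0, 0]) cube([1000, 280, 40]);
translate([40, 0, 600]) cube([1000, 280, 40]);
translate([40, 0, 700]) cube([1000, 280, 40]);
translate([40, 0, 1280]) cube([1000, 280, 40]);
translate([1040, 0, 0]) cube([40, 280, 1320]);


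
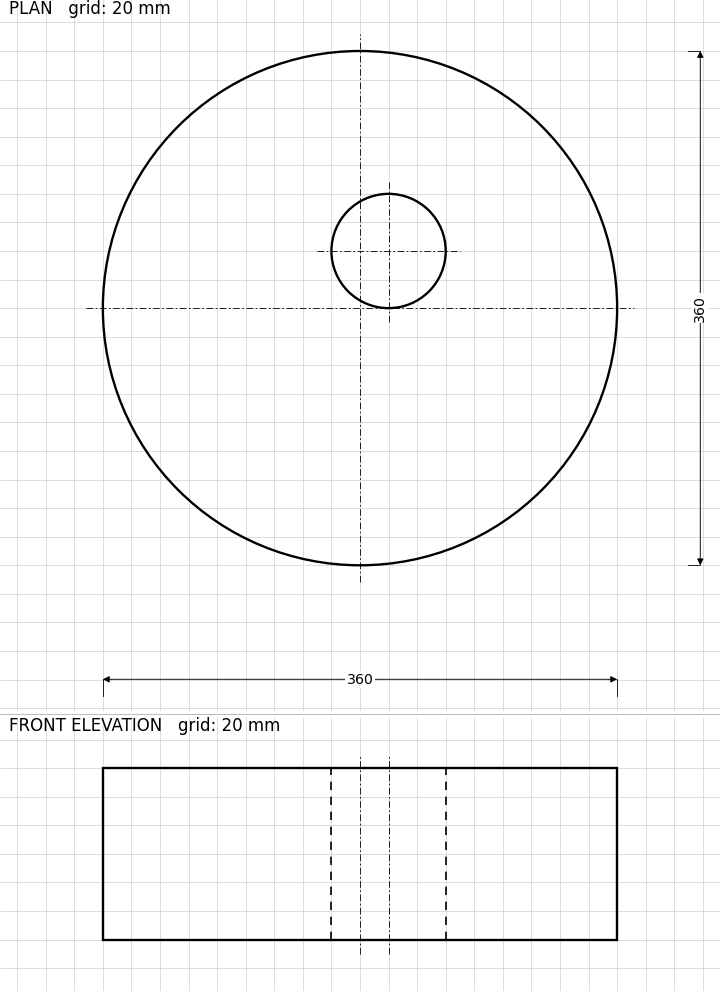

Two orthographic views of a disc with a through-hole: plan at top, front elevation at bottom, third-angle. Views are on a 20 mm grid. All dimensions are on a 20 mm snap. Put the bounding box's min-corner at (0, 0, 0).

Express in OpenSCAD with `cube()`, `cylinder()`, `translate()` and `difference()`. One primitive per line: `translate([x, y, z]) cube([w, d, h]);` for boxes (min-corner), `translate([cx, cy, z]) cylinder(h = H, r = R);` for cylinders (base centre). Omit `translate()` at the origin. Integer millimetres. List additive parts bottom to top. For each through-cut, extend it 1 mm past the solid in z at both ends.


difference() {
  translate([180, 180, 0]) cylinder(h = 120, r = 180);
  translate([200, 220, -1]) cylinder(h = 122, r = 40);
}
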